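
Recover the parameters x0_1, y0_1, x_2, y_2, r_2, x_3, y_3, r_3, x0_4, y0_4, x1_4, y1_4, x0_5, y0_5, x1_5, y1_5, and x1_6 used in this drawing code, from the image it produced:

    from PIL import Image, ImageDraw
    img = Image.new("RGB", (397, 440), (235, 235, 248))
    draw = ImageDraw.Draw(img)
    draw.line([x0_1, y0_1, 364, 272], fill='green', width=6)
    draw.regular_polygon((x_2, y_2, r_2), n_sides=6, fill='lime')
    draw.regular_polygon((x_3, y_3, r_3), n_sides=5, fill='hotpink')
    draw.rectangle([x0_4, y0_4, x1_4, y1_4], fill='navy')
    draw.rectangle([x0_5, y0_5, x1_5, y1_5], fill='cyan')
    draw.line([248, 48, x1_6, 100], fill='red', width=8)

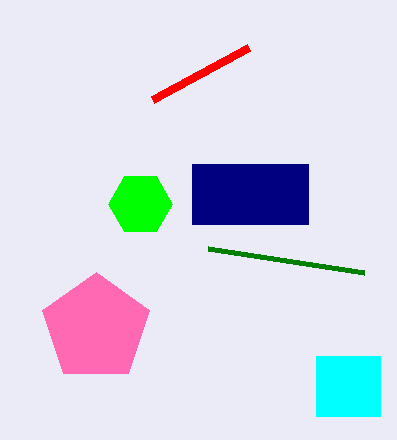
x0_1 = 208, y0_1 = 248, x_2 = 140, y_2 = 204, r_2 = 32, x_3 = 96, y_3 = 328, r_3 = 56, x0_4 = 192, y0_4 = 164, x1_4 = 308, y1_4 = 224, x0_5 = 316, y0_5 = 356, x1_5 = 380, y1_5 = 416, x1_6 = 152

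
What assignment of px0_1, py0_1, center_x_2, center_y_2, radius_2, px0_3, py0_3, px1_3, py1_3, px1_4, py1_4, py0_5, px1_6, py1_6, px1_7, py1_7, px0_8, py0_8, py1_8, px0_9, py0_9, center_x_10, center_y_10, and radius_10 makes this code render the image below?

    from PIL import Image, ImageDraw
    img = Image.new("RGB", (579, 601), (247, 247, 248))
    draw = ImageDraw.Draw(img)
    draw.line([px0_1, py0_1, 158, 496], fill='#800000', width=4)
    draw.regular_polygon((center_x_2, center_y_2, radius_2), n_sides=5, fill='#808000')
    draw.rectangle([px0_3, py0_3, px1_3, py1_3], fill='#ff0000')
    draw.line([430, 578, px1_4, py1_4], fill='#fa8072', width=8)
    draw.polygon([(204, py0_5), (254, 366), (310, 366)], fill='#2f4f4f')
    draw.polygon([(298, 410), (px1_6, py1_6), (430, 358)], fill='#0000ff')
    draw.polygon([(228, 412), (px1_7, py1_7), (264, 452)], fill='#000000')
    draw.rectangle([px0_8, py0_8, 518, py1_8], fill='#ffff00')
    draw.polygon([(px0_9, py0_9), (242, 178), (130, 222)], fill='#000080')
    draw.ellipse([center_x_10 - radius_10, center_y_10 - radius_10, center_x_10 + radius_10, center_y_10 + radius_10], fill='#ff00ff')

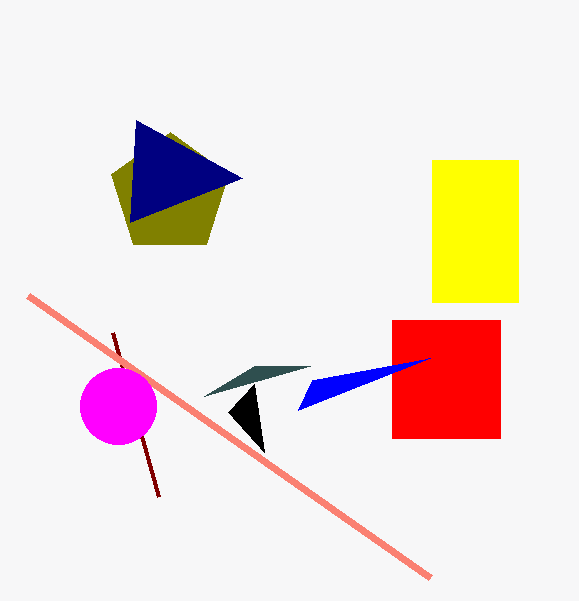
px0_1 = 112
py0_1 = 332
center_x_2 = 170
center_y_2 = 194
radius_2 = 62
px0_3 = 392
py0_3 = 320
px1_3 = 500
py1_3 = 438
px1_4 = 28
py1_4 = 296
py0_5 = 396
px1_6 = 312
py1_6 = 380
px1_7 = 254
py1_7 = 384
px0_8 = 432
py0_8 = 160
py1_8 = 302
px0_9 = 136
py0_9 = 120
center_x_10 = 118
center_y_10 = 406
radius_10 = 38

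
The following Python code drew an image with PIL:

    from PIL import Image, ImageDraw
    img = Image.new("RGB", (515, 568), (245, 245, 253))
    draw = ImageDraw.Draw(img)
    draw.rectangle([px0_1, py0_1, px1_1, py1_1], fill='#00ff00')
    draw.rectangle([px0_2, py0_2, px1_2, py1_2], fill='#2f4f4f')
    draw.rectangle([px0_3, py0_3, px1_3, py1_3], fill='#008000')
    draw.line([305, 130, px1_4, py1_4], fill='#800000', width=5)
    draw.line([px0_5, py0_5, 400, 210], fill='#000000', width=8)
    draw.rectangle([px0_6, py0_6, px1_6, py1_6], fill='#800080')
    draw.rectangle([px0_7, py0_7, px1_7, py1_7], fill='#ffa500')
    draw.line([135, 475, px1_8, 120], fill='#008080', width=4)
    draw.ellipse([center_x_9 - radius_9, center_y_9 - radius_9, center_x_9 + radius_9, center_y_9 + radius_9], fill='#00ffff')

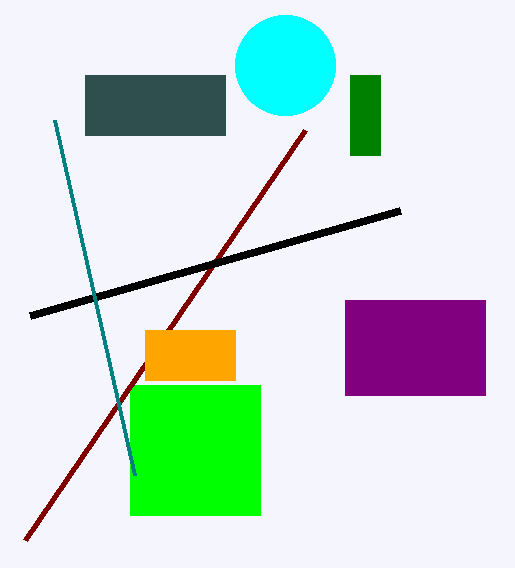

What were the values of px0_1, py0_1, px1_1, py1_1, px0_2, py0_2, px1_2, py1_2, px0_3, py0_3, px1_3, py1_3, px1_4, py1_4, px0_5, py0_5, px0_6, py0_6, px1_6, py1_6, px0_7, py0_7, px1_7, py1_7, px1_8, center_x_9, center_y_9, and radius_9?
px0_1 = 130
py0_1 = 385
px1_1 = 260
py1_1 = 515
px0_2 = 85
py0_2 = 75
px1_2 = 225
py1_2 = 135
px0_3 = 350
py0_3 = 75
px1_3 = 380
py1_3 = 155
px1_4 = 25
py1_4 = 540
px0_5 = 30
py0_5 = 315
px0_6 = 345
py0_6 = 300
px1_6 = 485
py1_6 = 395
px0_7 = 145
py0_7 = 330
px1_7 = 235
py1_7 = 380
px1_8 = 55
center_x_9 = 285
center_y_9 = 65
radius_9 = 50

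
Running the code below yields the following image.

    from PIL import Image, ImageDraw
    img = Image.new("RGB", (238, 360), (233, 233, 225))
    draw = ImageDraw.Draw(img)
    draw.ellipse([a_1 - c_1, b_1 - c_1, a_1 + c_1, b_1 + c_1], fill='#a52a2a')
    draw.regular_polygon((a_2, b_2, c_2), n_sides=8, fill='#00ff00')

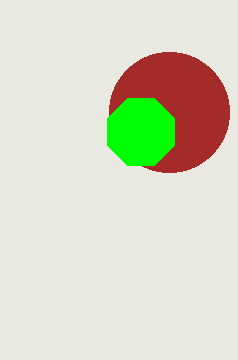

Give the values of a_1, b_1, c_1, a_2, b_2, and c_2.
a_1 = 169; b_1 = 112; c_1 = 60; a_2 = 141; b_2 = 132; c_2 = 36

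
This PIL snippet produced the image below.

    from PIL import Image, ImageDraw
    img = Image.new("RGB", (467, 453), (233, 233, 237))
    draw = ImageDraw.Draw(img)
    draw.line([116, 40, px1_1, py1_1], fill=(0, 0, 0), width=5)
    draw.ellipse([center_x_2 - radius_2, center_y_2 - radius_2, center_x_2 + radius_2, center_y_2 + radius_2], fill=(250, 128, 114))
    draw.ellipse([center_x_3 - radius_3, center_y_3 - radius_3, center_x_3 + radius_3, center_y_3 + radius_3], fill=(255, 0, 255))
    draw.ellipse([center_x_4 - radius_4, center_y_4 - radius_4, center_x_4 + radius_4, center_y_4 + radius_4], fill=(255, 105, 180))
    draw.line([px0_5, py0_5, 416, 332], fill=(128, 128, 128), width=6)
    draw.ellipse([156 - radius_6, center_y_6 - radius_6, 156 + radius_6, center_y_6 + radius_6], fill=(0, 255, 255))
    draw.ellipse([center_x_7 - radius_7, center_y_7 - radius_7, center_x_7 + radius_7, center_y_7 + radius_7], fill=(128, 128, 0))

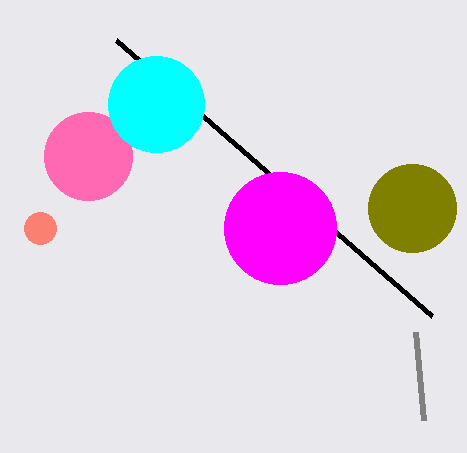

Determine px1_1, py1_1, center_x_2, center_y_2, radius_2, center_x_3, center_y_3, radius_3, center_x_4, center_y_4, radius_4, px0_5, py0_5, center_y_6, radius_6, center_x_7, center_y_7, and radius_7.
px1_1 = 432
py1_1 = 316
center_x_2 = 40
center_y_2 = 228
radius_2 = 16
center_x_3 = 280
center_y_3 = 228
radius_3 = 56
center_x_4 = 88
center_y_4 = 156
radius_4 = 44
px0_5 = 424
py0_5 = 420
center_y_6 = 104
radius_6 = 48
center_x_7 = 412
center_y_7 = 208
radius_7 = 44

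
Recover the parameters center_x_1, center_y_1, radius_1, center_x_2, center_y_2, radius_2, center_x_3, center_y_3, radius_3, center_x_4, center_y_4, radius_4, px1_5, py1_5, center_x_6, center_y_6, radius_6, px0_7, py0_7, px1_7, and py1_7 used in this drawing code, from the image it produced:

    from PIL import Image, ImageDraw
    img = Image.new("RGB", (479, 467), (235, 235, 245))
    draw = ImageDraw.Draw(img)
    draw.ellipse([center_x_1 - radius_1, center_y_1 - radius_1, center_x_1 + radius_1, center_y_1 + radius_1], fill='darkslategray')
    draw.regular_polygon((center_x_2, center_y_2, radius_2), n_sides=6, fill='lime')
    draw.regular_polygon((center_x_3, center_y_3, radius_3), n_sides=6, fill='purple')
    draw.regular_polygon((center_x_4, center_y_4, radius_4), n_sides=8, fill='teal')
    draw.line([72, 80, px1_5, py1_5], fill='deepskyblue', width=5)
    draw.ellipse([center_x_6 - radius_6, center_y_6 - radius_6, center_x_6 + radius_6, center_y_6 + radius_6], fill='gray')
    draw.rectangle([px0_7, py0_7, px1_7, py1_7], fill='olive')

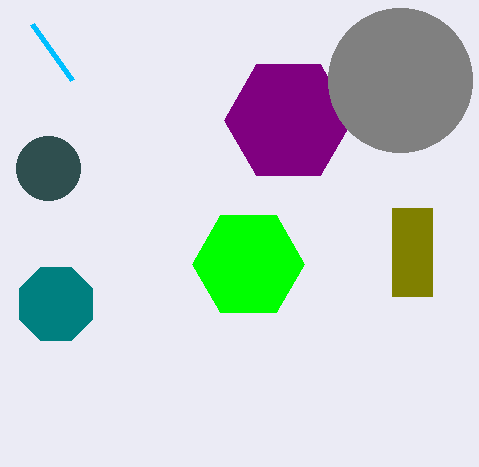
center_x_1 = 48
center_y_1 = 168
radius_1 = 32
center_x_2 = 248
center_y_2 = 264
radius_2 = 56
center_x_3 = 288
center_y_3 = 120
radius_3 = 64
center_x_4 = 56
center_y_4 = 304
radius_4 = 40
px1_5 = 32
py1_5 = 24
center_x_6 = 400
center_y_6 = 80
radius_6 = 72
px0_7 = 392
py0_7 = 208
px1_7 = 432
py1_7 = 296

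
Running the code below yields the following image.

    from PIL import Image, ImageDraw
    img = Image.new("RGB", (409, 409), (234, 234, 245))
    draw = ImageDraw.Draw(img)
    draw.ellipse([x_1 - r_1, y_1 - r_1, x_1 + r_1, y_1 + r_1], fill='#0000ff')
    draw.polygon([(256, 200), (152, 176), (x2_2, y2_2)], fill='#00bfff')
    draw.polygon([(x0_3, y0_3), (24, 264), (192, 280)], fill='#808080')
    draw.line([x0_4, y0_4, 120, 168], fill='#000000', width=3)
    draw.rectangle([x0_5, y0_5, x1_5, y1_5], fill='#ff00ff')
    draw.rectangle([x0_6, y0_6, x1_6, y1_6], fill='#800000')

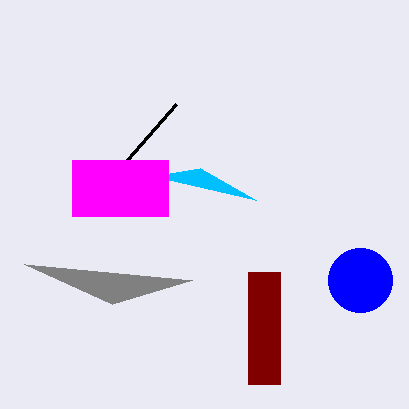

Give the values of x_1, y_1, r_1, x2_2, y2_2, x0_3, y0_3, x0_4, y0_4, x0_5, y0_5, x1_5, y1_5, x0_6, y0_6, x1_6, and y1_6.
x_1 = 360, y_1 = 280, r_1 = 32, x2_2 = 200, y2_2 = 168, x0_3 = 112, y0_3 = 304, x0_4 = 176, y0_4 = 104, x0_5 = 72, y0_5 = 160, x1_5 = 168, y1_5 = 216, x0_6 = 248, y0_6 = 272, x1_6 = 280, y1_6 = 384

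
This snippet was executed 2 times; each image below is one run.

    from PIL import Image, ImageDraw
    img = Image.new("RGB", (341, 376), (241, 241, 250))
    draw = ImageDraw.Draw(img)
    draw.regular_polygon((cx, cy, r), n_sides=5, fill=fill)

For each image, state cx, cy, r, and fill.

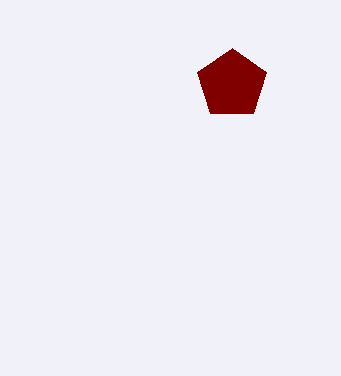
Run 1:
cx = 232; cy = 84; r = 36; fill = 'maroon'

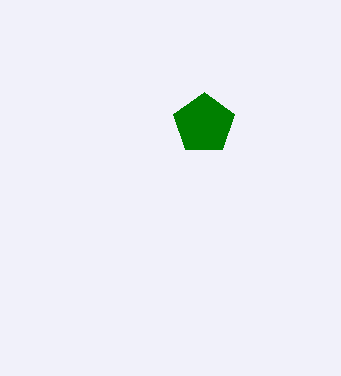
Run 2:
cx = 204, cy = 124, r = 32, fill = 'green'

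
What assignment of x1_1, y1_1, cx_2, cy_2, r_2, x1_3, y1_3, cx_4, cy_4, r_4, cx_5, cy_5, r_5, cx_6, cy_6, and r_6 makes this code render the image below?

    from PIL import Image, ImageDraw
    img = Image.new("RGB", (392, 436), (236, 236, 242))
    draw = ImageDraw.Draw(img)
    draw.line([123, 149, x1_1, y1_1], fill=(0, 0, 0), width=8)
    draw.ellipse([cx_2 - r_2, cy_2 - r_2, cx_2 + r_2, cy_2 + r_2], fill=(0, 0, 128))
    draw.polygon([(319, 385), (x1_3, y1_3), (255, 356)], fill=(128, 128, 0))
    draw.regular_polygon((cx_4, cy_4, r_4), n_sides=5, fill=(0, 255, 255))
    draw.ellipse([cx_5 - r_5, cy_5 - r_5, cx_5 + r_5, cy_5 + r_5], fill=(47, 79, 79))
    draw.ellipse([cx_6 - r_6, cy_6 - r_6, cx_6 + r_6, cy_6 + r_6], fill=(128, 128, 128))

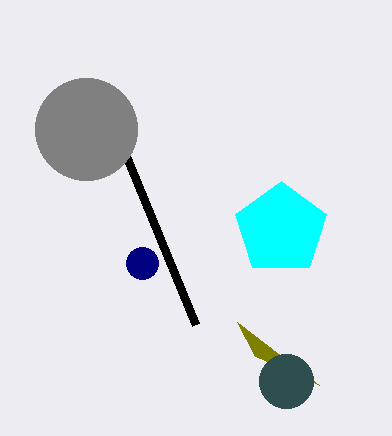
x1_1 = 195
y1_1 = 324
cx_2 = 142
cy_2 = 263
r_2 = 16
x1_3 = 237
y1_3 = 322
cx_4 = 281
cy_4 = 229
r_4 = 48
cx_5 = 286
cy_5 = 381
r_5 = 27
cx_6 = 86
cy_6 = 129
r_6 = 51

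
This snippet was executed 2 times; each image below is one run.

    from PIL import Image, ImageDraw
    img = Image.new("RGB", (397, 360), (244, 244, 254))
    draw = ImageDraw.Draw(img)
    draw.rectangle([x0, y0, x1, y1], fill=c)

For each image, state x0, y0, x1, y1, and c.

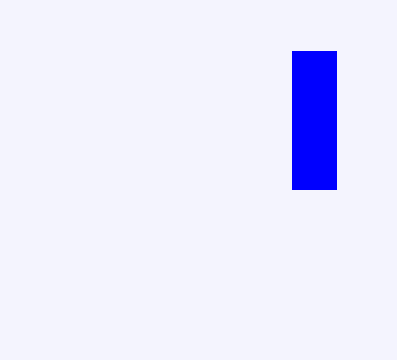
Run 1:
x0 = 292
y0 = 51
x1 = 336
y1 = 189
c = 'blue'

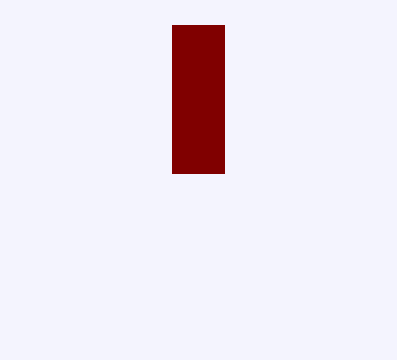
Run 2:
x0 = 172; y0 = 25; x1 = 224; y1 = 173; c = 'maroon'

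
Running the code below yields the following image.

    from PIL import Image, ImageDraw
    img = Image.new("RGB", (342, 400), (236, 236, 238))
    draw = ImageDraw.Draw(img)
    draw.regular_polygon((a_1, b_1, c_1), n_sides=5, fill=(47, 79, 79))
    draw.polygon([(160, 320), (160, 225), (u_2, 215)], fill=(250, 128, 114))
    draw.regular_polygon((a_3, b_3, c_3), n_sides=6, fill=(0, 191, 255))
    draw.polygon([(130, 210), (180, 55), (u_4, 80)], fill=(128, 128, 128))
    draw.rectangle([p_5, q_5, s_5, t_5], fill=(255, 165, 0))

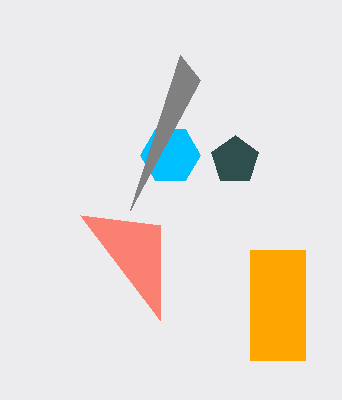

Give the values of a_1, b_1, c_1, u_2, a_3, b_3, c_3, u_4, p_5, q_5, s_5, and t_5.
a_1 = 235; b_1 = 160; c_1 = 25; u_2 = 80; a_3 = 170; b_3 = 155; c_3 = 30; u_4 = 200; p_5 = 250; q_5 = 250; s_5 = 305; t_5 = 360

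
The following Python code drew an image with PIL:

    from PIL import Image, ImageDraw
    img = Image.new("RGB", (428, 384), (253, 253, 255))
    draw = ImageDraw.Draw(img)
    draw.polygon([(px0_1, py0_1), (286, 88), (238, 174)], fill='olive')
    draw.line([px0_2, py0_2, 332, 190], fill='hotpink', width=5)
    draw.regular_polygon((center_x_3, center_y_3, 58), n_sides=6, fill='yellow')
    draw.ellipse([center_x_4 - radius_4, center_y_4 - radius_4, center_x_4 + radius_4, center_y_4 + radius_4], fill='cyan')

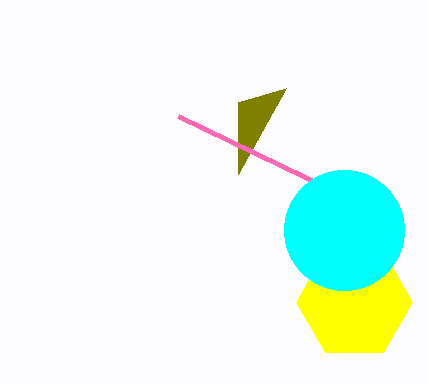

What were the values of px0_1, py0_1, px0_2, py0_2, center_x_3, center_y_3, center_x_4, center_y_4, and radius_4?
px0_1 = 238, py0_1 = 102, px0_2 = 178, py0_2 = 116, center_x_3 = 354, center_y_3 = 302, center_x_4 = 344, center_y_4 = 230, radius_4 = 60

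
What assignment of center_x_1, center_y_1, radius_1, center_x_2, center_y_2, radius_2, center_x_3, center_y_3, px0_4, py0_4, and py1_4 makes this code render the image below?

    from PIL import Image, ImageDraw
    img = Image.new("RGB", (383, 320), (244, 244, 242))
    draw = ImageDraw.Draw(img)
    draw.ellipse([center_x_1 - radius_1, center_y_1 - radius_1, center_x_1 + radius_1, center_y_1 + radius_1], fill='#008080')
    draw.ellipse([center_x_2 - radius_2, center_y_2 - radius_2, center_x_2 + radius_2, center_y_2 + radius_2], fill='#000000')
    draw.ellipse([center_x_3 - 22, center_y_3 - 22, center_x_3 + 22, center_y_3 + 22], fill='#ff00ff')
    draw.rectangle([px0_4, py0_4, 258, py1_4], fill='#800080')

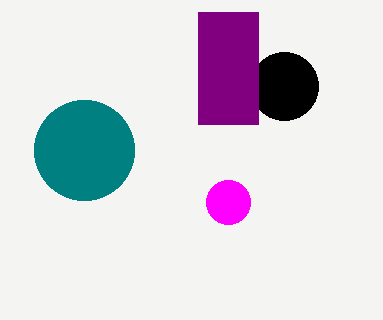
center_x_1 = 84
center_y_1 = 150
radius_1 = 50
center_x_2 = 284
center_y_2 = 86
radius_2 = 34
center_x_3 = 228
center_y_3 = 202
px0_4 = 198
py0_4 = 12
py1_4 = 124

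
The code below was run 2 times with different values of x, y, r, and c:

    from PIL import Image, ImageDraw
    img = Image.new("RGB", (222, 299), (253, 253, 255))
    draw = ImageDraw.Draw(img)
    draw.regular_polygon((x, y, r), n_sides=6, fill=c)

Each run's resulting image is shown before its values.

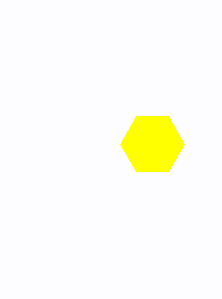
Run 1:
x = 152, y = 144, r = 32, c = 'yellow'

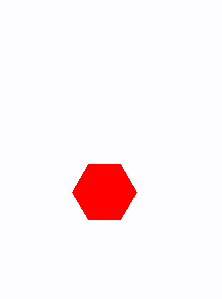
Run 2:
x = 104
y = 192
r = 32
c = 'red'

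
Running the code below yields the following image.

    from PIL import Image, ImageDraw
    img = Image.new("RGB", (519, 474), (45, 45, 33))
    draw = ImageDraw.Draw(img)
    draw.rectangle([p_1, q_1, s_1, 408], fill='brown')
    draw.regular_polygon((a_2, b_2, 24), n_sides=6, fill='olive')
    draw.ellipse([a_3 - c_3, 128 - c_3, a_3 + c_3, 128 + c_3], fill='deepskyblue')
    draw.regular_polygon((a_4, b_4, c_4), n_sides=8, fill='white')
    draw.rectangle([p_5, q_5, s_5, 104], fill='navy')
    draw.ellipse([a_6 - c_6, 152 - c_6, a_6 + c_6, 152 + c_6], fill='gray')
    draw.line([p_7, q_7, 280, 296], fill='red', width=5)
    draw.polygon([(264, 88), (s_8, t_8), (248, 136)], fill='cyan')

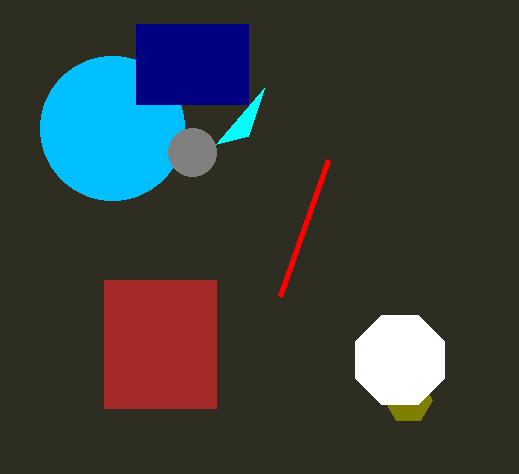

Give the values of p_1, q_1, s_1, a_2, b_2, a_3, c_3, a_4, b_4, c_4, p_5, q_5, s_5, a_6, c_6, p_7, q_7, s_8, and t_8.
p_1 = 104, q_1 = 280, s_1 = 216, a_2 = 408, b_2 = 400, a_3 = 112, c_3 = 72, a_4 = 400, b_4 = 360, c_4 = 48, p_5 = 136, q_5 = 24, s_5 = 248, a_6 = 192, c_6 = 24, p_7 = 328, q_7 = 160, s_8 = 216, t_8 = 144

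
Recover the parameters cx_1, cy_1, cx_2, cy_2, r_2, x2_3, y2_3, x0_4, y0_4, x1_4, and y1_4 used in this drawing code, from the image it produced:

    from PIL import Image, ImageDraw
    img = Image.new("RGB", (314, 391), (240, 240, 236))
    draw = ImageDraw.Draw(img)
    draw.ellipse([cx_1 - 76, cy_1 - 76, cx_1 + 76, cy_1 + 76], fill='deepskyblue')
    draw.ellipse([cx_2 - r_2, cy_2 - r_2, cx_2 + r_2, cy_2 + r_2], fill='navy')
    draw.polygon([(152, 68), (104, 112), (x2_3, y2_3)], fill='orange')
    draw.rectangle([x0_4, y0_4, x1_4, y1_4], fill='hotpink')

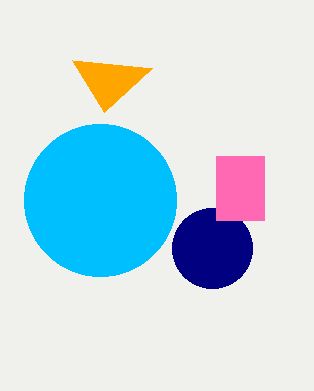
cx_1 = 100, cy_1 = 200, cx_2 = 212, cy_2 = 248, r_2 = 40, x2_3 = 72, y2_3 = 60, x0_4 = 216, y0_4 = 156, x1_4 = 264, y1_4 = 220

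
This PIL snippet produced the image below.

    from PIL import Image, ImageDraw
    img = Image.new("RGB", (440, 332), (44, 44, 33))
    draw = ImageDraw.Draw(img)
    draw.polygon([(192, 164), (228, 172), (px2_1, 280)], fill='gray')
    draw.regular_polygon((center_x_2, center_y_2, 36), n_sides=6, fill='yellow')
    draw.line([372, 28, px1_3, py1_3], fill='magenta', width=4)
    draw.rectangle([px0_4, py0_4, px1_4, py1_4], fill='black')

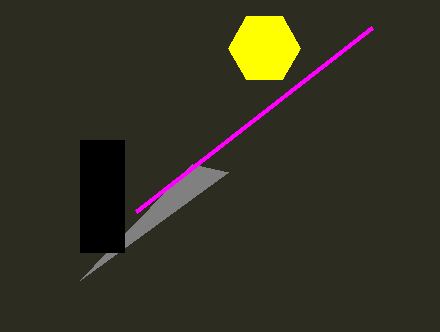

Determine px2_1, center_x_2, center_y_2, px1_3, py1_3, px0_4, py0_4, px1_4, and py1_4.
px2_1 = 80, center_x_2 = 264, center_y_2 = 48, px1_3 = 136, py1_3 = 212, px0_4 = 80, py0_4 = 140, px1_4 = 124, py1_4 = 252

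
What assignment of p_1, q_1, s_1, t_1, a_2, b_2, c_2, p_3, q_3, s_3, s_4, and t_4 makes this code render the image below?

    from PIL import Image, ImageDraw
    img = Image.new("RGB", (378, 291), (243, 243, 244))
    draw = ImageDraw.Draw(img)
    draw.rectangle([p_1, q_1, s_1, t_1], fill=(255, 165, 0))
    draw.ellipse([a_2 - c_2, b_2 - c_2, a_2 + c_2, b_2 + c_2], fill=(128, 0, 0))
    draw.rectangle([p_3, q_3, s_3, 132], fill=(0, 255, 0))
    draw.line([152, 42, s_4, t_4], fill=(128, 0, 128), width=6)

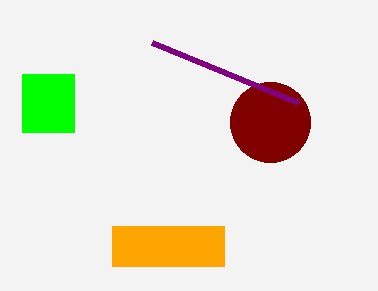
p_1 = 112; q_1 = 226; s_1 = 224; t_1 = 266; a_2 = 270; b_2 = 122; c_2 = 40; p_3 = 22; q_3 = 74; s_3 = 74; s_4 = 298; t_4 = 102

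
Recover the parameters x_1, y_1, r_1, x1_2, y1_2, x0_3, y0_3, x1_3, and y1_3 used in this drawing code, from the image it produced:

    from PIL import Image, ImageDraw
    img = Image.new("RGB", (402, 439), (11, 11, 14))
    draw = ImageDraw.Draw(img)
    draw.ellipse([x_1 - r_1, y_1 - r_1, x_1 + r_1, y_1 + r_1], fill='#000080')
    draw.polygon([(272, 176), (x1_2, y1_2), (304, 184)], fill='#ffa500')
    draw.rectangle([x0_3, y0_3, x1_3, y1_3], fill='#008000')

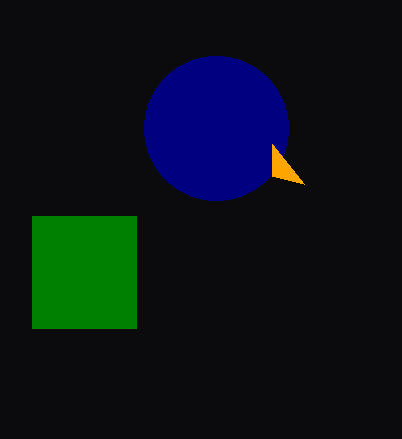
x_1 = 216; y_1 = 128; r_1 = 72; x1_2 = 272; y1_2 = 144; x0_3 = 32; y0_3 = 216; x1_3 = 136; y1_3 = 328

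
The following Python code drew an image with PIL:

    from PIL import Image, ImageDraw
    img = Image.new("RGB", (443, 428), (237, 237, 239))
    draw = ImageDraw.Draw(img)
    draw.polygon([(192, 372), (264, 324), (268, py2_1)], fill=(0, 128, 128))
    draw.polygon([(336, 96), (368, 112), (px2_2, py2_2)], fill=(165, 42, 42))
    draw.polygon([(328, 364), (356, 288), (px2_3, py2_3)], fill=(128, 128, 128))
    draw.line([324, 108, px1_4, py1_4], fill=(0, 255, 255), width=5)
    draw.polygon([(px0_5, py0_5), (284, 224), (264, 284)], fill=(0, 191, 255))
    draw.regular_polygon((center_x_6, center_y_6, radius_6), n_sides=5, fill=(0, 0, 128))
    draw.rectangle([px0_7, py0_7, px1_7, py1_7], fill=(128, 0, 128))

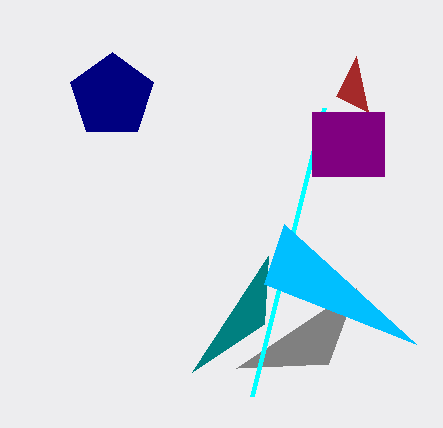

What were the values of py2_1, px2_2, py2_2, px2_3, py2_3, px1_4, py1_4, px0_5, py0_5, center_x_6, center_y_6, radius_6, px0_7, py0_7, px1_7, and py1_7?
py2_1 = 256; px2_2 = 356; py2_2 = 56; px2_3 = 236; py2_3 = 368; px1_4 = 252; py1_4 = 396; px0_5 = 416; py0_5 = 344; center_x_6 = 112; center_y_6 = 96; radius_6 = 44; px0_7 = 312; py0_7 = 112; px1_7 = 384; py1_7 = 176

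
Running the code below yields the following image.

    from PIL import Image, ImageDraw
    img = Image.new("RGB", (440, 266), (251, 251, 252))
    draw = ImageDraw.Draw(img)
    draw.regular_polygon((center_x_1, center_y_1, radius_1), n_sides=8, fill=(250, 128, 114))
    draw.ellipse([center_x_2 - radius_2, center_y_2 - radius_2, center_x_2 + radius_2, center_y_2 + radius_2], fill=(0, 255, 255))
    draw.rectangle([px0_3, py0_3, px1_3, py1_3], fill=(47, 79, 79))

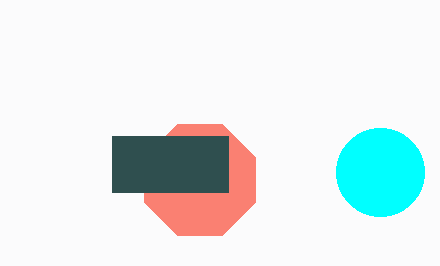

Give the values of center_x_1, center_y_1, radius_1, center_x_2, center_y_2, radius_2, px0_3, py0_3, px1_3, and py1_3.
center_x_1 = 200; center_y_1 = 180; radius_1 = 60; center_x_2 = 380; center_y_2 = 172; radius_2 = 44; px0_3 = 112; py0_3 = 136; px1_3 = 228; py1_3 = 192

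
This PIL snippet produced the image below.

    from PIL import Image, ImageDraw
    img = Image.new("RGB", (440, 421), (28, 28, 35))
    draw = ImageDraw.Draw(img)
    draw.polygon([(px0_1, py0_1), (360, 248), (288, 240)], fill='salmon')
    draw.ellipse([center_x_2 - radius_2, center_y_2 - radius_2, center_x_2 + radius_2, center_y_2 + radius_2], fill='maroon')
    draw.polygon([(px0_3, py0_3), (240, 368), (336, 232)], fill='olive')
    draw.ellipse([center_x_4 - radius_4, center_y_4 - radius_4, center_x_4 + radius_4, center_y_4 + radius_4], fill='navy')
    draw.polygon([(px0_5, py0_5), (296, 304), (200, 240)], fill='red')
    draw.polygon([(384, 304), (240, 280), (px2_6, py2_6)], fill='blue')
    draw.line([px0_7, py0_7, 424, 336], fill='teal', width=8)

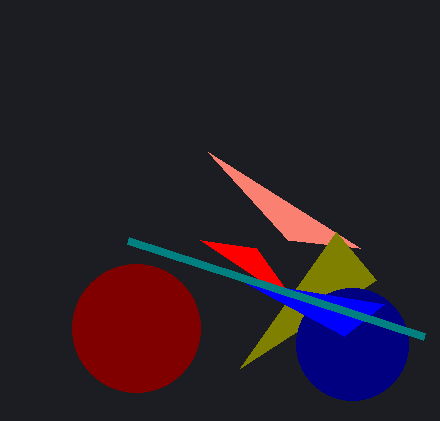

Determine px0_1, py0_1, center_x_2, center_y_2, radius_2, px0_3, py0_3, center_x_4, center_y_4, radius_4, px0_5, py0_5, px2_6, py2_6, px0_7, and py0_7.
px0_1 = 208
py0_1 = 152
center_x_2 = 136
center_y_2 = 328
radius_2 = 64
px0_3 = 376
py0_3 = 280
center_x_4 = 352
center_y_4 = 344
radius_4 = 56
px0_5 = 256
py0_5 = 248
px2_6 = 344
py2_6 = 336
px0_7 = 128
py0_7 = 240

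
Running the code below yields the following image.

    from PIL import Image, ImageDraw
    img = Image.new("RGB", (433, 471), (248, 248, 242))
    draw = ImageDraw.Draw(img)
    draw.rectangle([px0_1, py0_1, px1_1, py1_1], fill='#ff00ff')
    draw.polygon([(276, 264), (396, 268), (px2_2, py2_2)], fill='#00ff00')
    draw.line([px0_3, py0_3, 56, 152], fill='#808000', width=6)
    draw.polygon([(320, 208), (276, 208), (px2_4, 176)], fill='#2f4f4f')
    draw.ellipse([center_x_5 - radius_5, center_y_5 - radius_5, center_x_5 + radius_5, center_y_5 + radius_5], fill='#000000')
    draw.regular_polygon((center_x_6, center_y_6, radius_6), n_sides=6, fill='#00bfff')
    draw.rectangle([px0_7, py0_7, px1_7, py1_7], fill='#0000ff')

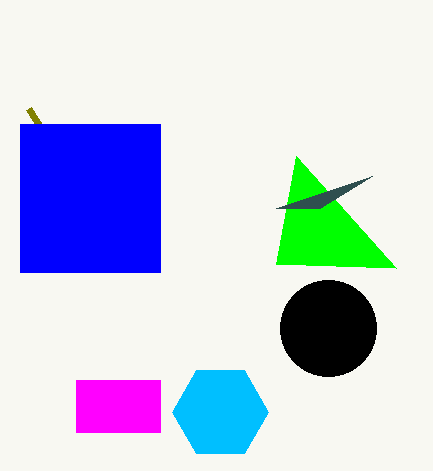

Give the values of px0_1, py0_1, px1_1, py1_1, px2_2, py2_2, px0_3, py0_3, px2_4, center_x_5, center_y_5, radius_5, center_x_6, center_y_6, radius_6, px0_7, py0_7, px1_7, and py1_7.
px0_1 = 76
py0_1 = 380
px1_1 = 160
py1_1 = 432
px2_2 = 296
py2_2 = 156
px0_3 = 28
py0_3 = 108
px2_4 = 372
center_x_5 = 328
center_y_5 = 328
radius_5 = 48
center_x_6 = 220
center_y_6 = 412
radius_6 = 48
px0_7 = 20
py0_7 = 124
px1_7 = 160
py1_7 = 272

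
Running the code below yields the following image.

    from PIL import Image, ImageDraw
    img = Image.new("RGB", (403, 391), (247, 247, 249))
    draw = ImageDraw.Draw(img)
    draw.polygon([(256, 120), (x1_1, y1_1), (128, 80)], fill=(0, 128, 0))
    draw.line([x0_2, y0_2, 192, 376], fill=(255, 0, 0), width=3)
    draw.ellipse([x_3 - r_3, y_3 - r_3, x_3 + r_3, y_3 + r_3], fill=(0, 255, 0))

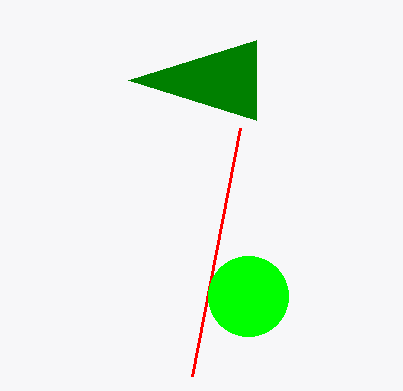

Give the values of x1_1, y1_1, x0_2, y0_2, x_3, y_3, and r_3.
x1_1 = 256, y1_1 = 40, x0_2 = 240, y0_2 = 128, x_3 = 248, y_3 = 296, r_3 = 40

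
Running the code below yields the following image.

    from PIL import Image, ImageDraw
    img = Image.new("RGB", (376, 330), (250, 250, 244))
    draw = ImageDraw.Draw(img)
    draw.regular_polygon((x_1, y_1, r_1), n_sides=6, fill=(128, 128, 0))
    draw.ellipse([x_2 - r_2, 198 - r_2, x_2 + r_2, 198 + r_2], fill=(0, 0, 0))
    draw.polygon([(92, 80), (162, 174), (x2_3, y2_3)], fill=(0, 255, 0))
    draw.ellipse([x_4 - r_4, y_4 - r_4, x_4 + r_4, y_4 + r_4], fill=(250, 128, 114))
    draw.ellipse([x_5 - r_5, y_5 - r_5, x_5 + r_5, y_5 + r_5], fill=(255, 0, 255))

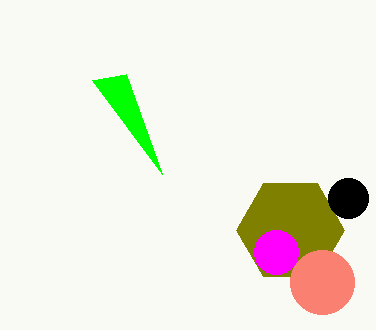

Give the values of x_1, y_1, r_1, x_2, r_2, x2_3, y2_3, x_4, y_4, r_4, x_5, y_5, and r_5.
x_1 = 290
y_1 = 230
r_1 = 54
x_2 = 348
r_2 = 20
x2_3 = 126
y2_3 = 74
x_4 = 322
y_4 = 282
r_4 = 32
x_5 = 276
y_5 = 252
r_5 = 22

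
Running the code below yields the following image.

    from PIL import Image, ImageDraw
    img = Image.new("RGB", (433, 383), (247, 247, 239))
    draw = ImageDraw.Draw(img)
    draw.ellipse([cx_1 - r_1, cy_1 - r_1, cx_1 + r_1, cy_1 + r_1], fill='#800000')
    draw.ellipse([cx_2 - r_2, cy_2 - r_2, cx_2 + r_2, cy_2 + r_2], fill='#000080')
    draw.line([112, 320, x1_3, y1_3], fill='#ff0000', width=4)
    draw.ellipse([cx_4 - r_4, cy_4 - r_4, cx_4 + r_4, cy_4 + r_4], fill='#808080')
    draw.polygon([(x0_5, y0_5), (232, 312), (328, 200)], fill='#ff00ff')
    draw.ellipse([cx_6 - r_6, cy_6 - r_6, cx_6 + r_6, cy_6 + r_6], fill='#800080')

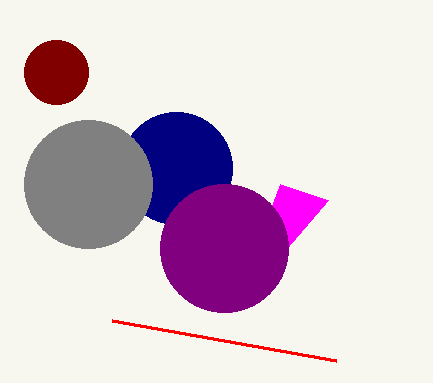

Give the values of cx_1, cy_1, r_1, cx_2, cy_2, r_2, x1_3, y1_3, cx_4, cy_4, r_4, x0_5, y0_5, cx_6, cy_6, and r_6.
cx_1 = 56, cy_1 = 72, r_1 = 32, cx_2 = 176, cy_2 = 168, r_2 = 56, x1_3 = 336, y1_3 = 360, cx_4 = 88, cy_4 = 184, r_4 = 64, x0_5 = 280, y0_5 = 184, cx_6 = 224, cy_6 = 248, r_6 = 64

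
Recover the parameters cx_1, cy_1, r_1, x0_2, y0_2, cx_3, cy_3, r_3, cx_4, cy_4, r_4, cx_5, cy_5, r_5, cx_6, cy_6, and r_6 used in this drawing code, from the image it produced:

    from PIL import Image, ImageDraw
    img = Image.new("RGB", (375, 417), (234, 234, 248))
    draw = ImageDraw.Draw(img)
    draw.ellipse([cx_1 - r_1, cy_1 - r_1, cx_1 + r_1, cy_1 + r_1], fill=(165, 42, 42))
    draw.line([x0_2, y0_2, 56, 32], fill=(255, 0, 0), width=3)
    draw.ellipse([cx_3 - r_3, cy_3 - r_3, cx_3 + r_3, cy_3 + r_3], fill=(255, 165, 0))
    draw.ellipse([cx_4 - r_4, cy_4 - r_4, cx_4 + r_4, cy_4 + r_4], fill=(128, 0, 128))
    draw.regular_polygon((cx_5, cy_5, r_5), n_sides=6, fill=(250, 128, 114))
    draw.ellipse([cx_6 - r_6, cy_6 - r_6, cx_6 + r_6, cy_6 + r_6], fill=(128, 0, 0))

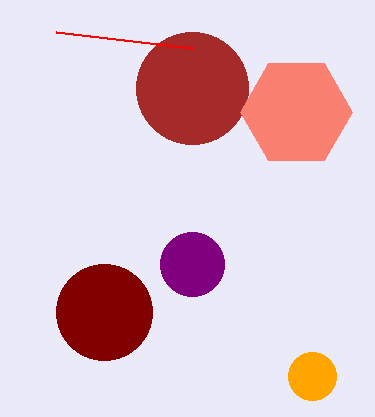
cx_1 = 192
cy_1 = 88
r_1 = 56
x0_2 = 192
y0_2 = 48
cx_3 = 312
cy_3 = 376
r_3 = 24
cx_4 = 192
cy_4 = 264
r_4 = 32
cx_5 = 296
cy_5 = 112
r_5 = 56
cx_6 = 104
cy_6 = 312
r_6 = 48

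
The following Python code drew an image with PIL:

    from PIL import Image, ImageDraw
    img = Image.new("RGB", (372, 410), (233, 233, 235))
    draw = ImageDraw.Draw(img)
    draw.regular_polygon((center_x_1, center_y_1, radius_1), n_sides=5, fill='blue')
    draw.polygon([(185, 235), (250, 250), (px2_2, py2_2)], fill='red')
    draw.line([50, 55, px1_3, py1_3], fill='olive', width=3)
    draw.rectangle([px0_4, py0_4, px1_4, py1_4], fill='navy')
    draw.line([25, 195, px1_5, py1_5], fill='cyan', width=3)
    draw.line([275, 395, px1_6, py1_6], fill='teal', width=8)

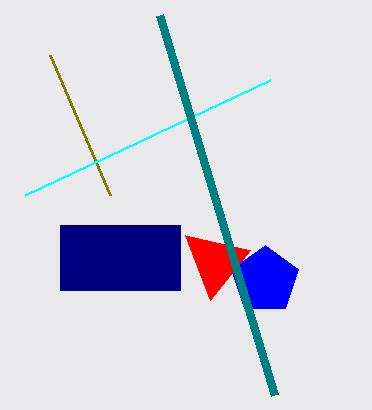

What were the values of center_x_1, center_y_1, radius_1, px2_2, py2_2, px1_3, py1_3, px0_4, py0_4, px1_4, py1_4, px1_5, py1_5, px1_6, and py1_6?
center_x_1 = 265, center_y_1 = 280, radius_1 = 35, px2_2 = 210, py2_2 = 300, px1_3 = 110, py1_3 = 195, px0_4 = 60, py0_4 = 225, px1_4 = 180, py1_4 = 290, px1_5 = 270, py1_5 = 80, px1_6 = 160, py1_6 = 15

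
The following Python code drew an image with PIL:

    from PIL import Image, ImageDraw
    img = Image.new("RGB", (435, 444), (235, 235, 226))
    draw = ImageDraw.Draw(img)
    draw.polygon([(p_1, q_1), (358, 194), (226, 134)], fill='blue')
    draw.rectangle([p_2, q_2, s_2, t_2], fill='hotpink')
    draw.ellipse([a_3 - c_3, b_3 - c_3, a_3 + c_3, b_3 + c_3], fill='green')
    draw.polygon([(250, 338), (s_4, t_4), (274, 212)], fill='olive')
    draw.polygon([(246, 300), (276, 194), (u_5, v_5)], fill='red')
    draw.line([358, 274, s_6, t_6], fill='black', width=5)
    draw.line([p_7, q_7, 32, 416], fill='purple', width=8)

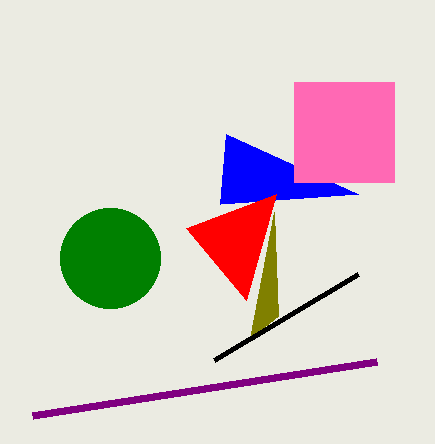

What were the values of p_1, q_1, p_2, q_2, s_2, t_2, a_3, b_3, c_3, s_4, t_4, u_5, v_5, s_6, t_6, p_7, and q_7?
p_1 = 220; q_1 = 204; p_2 = 294; q_2 = 82; s_2 = 394; t_2 = 182; a_3 = 110; b_3 = 258; c_3 = 50; s_4 = 278; t_4 = 316; u_5 = 186; v_5 = 228; s_6 = 214; t_6 = 360; p_7 = 376; q_7 = 362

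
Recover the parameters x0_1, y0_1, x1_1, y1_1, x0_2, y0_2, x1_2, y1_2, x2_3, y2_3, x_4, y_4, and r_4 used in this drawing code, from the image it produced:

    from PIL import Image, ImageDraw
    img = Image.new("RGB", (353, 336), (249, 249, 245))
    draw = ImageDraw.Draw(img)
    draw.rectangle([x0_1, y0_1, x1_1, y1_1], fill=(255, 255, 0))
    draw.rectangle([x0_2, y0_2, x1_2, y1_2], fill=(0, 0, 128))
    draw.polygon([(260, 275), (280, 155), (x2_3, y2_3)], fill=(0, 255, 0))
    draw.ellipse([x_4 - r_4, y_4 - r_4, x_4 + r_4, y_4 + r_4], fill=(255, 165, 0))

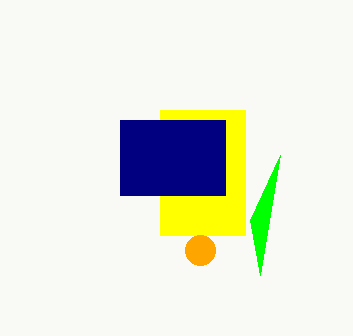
x0_1 = 160; y0_1 = 110; x1_1 = 245; y1_1 = 235; x0_2 = 120; y0_2 = 120; x1_2 = 225; y1_2 = 195; x2_3 = 250; y2_3 = 220; x_4 = 200; y_4 = 250; r_4 = 15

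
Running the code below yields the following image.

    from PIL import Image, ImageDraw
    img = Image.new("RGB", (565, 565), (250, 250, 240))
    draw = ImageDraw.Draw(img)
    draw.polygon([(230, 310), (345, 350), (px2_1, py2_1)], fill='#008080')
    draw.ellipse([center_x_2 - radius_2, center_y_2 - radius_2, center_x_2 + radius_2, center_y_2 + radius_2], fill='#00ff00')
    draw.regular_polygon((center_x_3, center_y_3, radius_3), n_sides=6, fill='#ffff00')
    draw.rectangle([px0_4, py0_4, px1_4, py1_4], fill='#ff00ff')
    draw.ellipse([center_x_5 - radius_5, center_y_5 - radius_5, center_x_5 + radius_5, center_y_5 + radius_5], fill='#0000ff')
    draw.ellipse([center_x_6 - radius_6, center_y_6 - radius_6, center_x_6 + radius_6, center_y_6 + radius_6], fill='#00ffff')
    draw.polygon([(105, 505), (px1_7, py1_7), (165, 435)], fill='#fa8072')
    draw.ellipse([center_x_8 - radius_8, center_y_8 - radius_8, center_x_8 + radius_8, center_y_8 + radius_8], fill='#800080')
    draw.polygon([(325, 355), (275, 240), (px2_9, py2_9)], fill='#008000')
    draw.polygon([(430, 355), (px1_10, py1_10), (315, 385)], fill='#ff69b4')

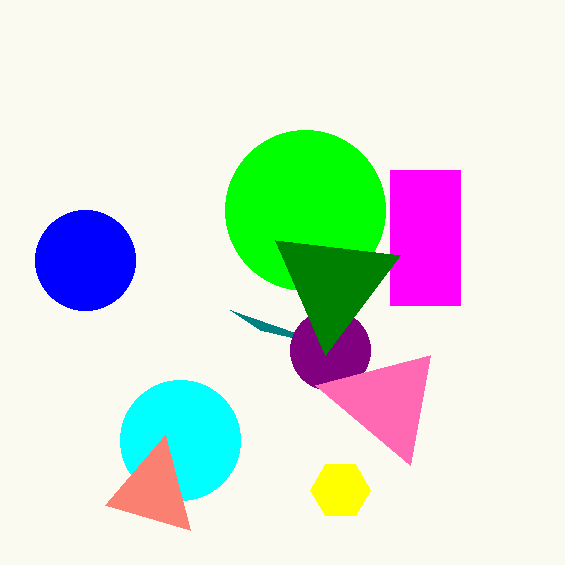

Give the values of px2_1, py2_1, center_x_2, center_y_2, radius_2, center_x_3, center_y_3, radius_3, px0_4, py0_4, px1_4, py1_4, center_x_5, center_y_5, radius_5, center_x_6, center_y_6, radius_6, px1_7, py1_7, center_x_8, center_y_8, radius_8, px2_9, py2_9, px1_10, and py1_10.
px2_1 = 260; py2_1 = 330; center_x_2 = 305; center_y_2 = 210; radius_2 = 80; center_x_3 = 340; center_y_3 = 490; radius_3 = 30; px0_4 = 390; py0_4 = 170; px1_4 = 460; py1_4 = 305; center_x_5 = 85; center_y_5 = 260; radius_5 = 50; center_x_6 = 180; center_y_6 = 440; radius_6 = 60; px1_7 = 190; py1_7 = 530; center_x_8 = 330; center_y_8 = 350; radius_8 = 40; px2_9 = 400; py2_9 = 255; px1_10 = 410; py1_10 = 465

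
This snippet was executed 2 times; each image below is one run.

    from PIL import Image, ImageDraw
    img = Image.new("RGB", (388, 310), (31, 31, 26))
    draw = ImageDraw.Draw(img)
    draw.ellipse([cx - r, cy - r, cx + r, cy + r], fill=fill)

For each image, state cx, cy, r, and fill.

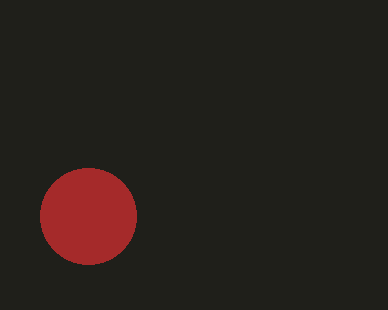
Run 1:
cx = 88; cy = 216; r = 48; fill = 'brown'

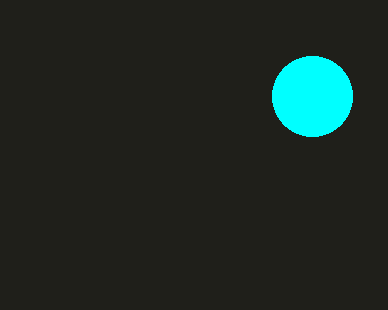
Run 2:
cx = 312, cy = 96, r = 40, fill = 'cyan'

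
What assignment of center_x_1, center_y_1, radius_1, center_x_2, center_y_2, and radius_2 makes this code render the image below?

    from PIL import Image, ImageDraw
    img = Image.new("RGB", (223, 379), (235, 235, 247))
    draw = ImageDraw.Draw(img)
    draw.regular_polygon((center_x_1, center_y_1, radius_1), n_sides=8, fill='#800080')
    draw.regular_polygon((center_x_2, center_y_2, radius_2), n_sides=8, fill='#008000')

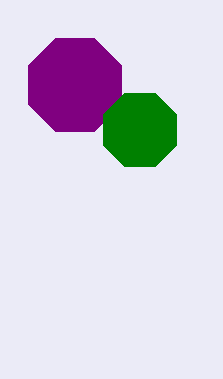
center_x_1 = 75, center_y_1 = 85, radius_1 = 50, center_x_2 = 140, center_y_2 = 130, radius_2 = 40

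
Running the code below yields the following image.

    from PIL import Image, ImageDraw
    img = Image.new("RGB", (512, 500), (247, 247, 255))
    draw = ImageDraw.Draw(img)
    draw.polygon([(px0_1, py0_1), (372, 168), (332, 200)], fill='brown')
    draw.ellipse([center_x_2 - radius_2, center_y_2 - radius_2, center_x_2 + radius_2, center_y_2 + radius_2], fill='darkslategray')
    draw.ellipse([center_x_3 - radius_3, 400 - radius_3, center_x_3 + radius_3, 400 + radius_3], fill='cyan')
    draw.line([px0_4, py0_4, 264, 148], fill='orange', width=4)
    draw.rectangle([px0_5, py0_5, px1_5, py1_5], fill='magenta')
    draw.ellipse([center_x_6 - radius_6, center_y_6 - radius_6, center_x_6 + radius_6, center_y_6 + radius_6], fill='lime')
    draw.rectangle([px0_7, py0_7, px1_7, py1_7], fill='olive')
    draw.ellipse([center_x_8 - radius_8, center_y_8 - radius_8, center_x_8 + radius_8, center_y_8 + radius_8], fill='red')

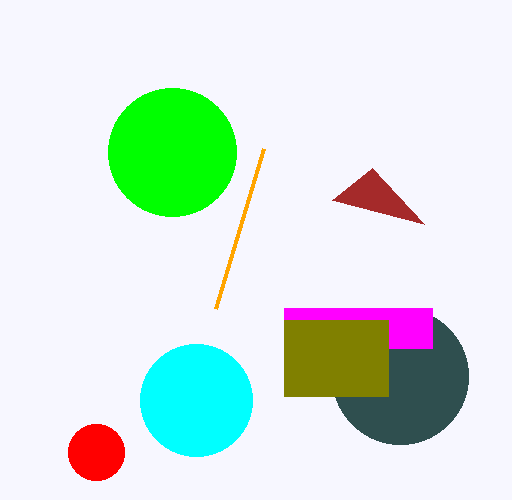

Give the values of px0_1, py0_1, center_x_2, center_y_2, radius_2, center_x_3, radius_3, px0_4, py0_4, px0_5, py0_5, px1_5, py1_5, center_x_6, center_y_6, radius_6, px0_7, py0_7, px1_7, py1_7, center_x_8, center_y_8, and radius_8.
px0_1 = 424
py0_1 = 224
center_x_2 = 400
center_y_2 = 376
radius_2 = 68
center_x_3 = 196
radius_3 = 56
px0_4 = 216
py0_4 = 308
px0_5 = 284
py0_5 = 308
px1_5 = 432
py1_5 = 348
center_x_6 = 172
center_y_6 = 152
radius_6 = 64
px0_7 = 284
py0_7 = 320
px1_7 = 388
py1_7 = 396
center_x_8 = 96
center_y_8 = 452
radius_8 = 28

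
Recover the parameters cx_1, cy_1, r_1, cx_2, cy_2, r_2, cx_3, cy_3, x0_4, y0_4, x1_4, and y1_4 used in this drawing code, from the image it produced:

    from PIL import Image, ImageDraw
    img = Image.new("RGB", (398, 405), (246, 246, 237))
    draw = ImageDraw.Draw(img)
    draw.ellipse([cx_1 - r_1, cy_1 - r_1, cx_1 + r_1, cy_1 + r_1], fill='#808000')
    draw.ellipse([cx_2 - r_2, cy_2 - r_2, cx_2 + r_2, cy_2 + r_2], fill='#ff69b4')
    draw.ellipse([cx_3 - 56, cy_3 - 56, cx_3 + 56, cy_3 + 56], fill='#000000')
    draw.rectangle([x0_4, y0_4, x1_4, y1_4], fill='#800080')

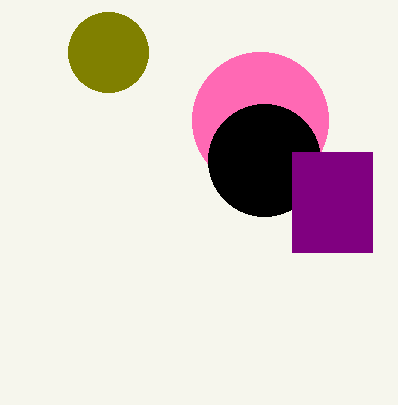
cx_1 = 108
cy_1 = 52
r_1 = 40
cx_2 = 260
cy_2 = 120
r_2 = 68
cx_3 = 264
cy_3 = 160
x0_4 = 292
y0_4 = 152
x1_4 = 372
y1_4 = 252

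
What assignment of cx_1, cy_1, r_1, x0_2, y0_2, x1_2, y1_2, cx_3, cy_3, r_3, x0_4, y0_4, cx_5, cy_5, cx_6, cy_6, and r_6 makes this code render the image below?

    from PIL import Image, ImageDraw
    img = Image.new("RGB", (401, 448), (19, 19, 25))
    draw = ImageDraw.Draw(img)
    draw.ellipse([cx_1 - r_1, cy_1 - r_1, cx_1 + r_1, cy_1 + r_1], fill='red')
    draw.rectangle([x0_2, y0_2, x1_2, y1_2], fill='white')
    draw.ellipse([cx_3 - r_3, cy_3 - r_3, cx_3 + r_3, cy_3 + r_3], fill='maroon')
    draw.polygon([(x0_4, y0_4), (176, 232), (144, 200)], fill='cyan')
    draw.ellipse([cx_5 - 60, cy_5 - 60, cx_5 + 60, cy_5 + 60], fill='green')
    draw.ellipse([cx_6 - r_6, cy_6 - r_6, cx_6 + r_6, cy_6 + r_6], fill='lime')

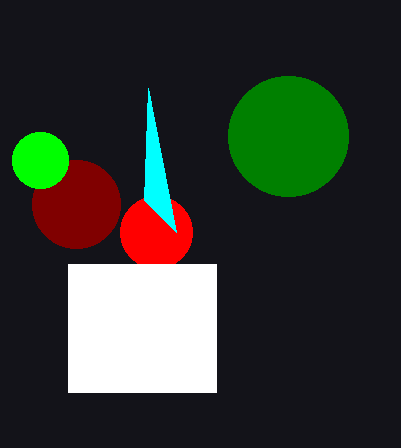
cx_1 = 156; cy_1 = 232; r_1 = 36; x0_2 = 68; y0_2 = 264; x1_2 = 216; y1_2 = 392; cx_3 = 76; cy_3 = 204; r_3 = 44; x0_4 = 148; y0_4 = 88; cx_5 = 288; cy_5 = 136; cx_6 = 40; cy_6 = 160; r_6 = 28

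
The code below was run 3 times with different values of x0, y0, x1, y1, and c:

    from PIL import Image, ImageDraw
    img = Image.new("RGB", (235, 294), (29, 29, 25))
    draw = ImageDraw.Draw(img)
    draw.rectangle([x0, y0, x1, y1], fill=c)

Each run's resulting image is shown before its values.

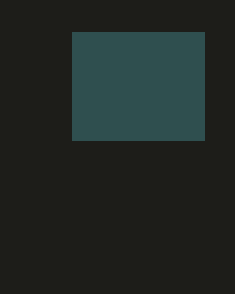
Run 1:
x0 = 72; y0 = 32; x1 = 204; y1 = 140; c = 'darkslategray'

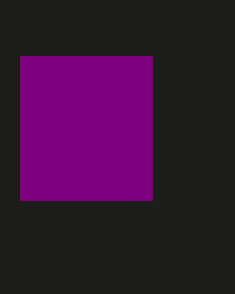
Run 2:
x0 = 20, y0 = 56, x1 = 152, y1 = 200, c = 'purple'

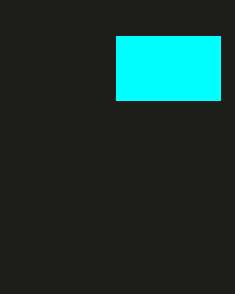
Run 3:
x0 = 116; y0 = 36; x1 = 220; y1 = 100; c = 'cyan'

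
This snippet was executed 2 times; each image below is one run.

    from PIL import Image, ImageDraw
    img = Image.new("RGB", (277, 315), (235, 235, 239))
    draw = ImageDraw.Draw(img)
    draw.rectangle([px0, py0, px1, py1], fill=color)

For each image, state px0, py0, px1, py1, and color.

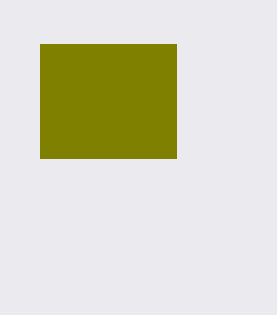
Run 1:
px0 = 40
py0 = 44
px1 = 176
py1 = 158
color = 'olive'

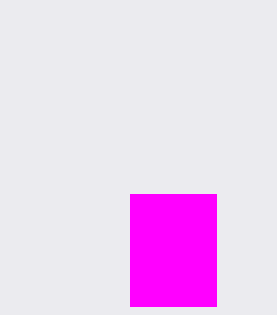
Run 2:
px0 = 130; py0 = 194; px1 = 216; py1 = 306; color = 'magenta'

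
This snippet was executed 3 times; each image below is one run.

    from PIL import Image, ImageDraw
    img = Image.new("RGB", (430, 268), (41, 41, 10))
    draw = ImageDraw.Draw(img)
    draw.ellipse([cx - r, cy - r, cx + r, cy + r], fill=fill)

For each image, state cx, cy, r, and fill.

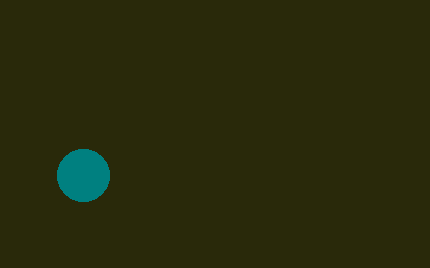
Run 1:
cx = 83, cy = 175, r = 26, fill = 'teal'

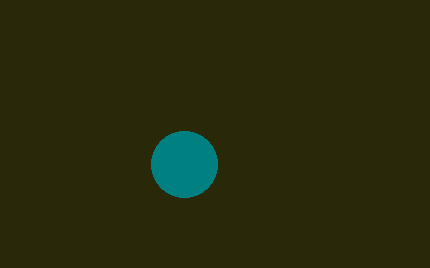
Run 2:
cx = 184
cy = 164
r = 33
fill = 'teal'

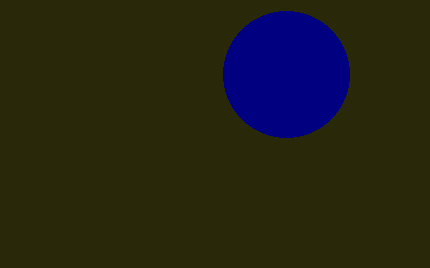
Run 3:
cx = 286; cy = 74; r = 63; fill = 'navy'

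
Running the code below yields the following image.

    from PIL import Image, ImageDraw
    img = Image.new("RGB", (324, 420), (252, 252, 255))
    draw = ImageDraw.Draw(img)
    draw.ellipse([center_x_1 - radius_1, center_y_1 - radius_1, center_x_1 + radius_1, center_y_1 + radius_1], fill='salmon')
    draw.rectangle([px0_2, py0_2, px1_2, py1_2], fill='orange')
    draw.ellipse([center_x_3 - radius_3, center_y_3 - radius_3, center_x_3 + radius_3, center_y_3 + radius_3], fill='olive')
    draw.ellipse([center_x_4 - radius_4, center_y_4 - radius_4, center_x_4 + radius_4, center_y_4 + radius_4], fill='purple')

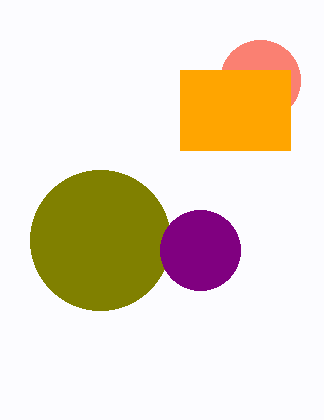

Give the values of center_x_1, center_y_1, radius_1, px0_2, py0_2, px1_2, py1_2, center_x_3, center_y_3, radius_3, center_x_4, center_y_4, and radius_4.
center_x_1 = 260, center_y_1 = 80, radius_1 = 40, px0_2 = 180, py0_2 = 70, px1_2 = 290, py1_2 = 150, center_x_3 = 100, center_y_3 = 240, radius_3 = 70, center_x_4 = 200, center_y_4 = 250, radius_4 = 40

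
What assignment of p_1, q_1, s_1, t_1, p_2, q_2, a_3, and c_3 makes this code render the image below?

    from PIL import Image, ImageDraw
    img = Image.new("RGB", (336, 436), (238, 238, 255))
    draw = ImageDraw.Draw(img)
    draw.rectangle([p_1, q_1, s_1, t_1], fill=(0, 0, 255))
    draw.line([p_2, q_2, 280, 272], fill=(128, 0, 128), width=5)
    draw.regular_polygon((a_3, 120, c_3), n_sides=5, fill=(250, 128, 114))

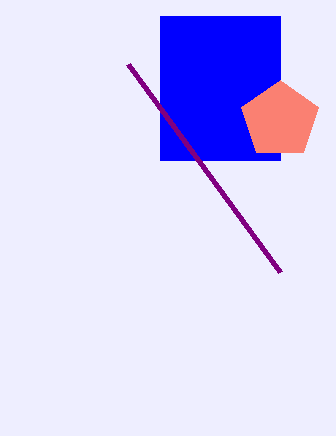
p_1 = 160
q_1 = 16
s_1 = 280
t_1 = 160
p_2 = 128
q_2 = 64
a_3 = 280
c_3 = 40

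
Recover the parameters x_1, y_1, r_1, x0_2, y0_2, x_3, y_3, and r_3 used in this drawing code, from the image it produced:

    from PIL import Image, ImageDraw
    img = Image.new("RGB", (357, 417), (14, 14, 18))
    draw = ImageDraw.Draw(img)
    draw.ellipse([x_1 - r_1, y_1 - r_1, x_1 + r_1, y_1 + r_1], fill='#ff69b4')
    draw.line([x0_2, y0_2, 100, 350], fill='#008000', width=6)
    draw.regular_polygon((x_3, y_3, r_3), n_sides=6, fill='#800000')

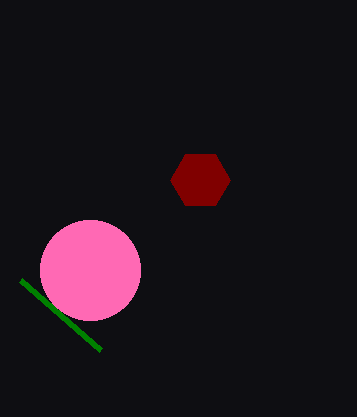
x_1 = 90
y_1 = 270
r_1 = 50
x0_2 = 20
y0_2 = 280
x_3 = 200
y_3 = 180
r_3 = 30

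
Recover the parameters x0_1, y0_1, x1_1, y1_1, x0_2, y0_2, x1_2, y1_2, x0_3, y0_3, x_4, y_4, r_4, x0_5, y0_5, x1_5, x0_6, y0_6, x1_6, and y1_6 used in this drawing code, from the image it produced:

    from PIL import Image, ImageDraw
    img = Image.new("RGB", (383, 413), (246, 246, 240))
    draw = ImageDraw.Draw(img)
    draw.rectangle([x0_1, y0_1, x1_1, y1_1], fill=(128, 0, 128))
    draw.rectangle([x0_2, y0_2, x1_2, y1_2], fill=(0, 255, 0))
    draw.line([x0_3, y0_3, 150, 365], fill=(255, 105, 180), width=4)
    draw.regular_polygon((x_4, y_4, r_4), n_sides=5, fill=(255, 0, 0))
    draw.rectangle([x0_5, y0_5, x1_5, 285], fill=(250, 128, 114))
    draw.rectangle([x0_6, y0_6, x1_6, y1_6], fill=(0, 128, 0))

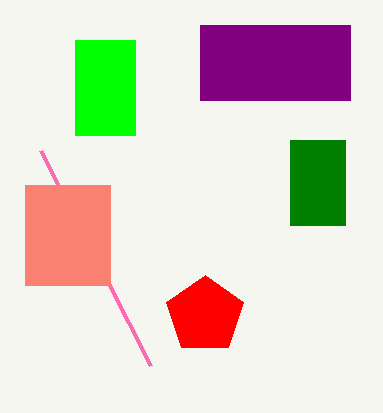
x0_1 = 200; y0_1 = 25; x1_1 = 350; y1_1 = 100; x0_2 = 75; y0_2 = 40; x1_2 = 135; y1_2 = 135; x0_3 = 40; y0_3 = 150; x_4 = 205; y_4 = 315; r_4 = 40; x0_5 = 25; y0_5 = 185; x1_5 = 110; x0_6 = 290; y0_6 = 140; x1_6 = 345; y1_6 = 225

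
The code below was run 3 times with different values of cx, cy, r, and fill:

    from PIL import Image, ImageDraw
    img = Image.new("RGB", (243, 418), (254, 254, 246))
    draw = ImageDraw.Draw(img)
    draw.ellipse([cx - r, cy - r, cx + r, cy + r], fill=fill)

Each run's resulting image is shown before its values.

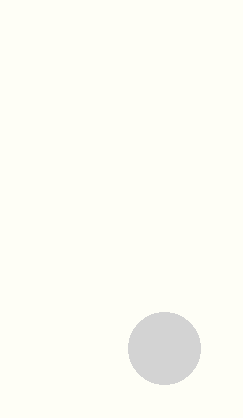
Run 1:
cx = 164; cy = 348; r = 36; fill = 'lightgray'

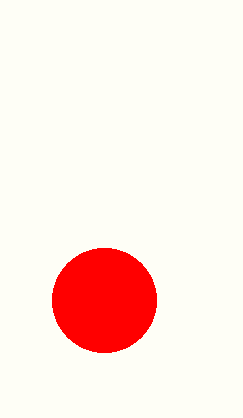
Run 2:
cx = 104
cy = 300
r = 52
fill = 'red'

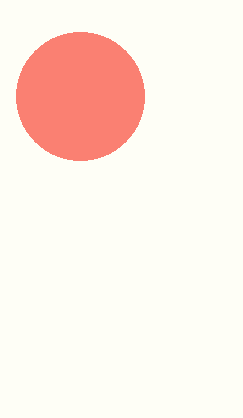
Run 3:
cx = 80; cy = 96; r = 64; fill = 'salmon'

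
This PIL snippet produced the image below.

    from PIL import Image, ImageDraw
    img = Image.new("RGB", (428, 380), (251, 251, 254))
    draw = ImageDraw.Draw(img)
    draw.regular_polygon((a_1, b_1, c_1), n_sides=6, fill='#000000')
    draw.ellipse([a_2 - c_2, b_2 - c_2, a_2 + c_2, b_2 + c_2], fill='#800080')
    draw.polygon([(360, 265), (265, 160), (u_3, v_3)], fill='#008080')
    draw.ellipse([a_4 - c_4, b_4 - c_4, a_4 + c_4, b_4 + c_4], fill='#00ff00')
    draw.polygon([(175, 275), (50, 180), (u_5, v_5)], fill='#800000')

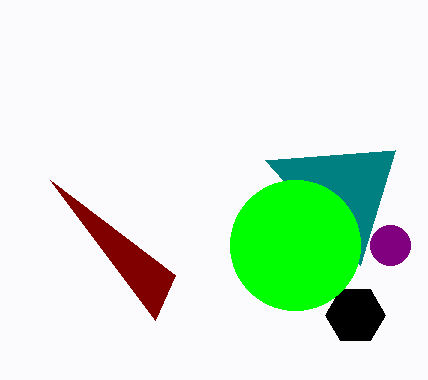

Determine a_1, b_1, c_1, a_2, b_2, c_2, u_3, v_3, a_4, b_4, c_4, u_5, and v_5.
a_1 = 355, b_1 = 315, c_1 = 30, a_2 = 390, b_2 = 245, c_2 = 20, u_3 = 395, v_3 = 150, a_4 = 295, b_4 = 245, c_4 = 65, u_5 = 155, v_5 = 320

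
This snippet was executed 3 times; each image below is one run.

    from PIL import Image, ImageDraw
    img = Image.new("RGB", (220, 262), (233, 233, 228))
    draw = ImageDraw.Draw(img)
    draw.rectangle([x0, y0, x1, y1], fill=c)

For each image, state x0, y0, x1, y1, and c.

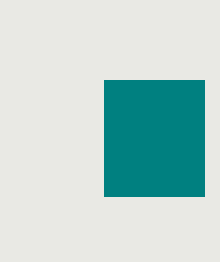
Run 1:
x0 = 104
y0 = 80
x1 = 204
y1 = 196
c = 'teal'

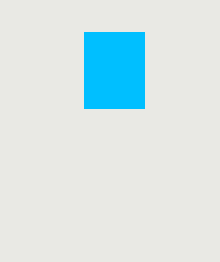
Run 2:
x0 = 84, y0 = 32, x1 = 144, y1 = 108, c = 'deepskyblue'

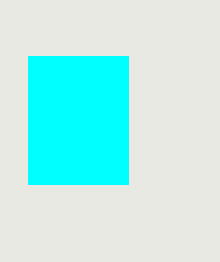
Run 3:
x0 = 28
y0 = 56
x1 = 128
y1 = 184
c = 'cyan'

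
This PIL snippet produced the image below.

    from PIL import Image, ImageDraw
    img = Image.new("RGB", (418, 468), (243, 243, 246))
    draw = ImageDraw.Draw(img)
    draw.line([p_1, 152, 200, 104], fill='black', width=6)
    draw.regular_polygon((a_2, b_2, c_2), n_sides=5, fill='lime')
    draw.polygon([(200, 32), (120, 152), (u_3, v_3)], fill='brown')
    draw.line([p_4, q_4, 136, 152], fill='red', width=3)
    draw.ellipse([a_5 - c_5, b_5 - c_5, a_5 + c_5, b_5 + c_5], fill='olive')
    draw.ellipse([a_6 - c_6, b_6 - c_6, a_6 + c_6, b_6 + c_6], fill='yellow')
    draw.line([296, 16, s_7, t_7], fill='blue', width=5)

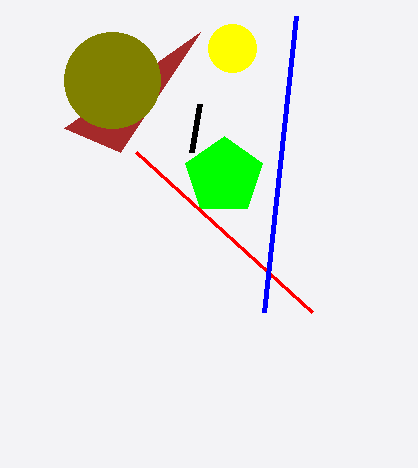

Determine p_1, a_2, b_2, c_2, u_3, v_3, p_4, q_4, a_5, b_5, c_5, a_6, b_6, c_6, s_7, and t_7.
p_1 = 192, a_2 = 224, b_2 = 176, c_2 = 40, u_3 = 64, v_3 = 128, p_4 = 312, q_4 = 312, a_5 = 112, b_5 = 80, c_5 = 48, a_6 = 232, b_6 = 48, c_6 = 24, s_7 = 264, t_7 = 312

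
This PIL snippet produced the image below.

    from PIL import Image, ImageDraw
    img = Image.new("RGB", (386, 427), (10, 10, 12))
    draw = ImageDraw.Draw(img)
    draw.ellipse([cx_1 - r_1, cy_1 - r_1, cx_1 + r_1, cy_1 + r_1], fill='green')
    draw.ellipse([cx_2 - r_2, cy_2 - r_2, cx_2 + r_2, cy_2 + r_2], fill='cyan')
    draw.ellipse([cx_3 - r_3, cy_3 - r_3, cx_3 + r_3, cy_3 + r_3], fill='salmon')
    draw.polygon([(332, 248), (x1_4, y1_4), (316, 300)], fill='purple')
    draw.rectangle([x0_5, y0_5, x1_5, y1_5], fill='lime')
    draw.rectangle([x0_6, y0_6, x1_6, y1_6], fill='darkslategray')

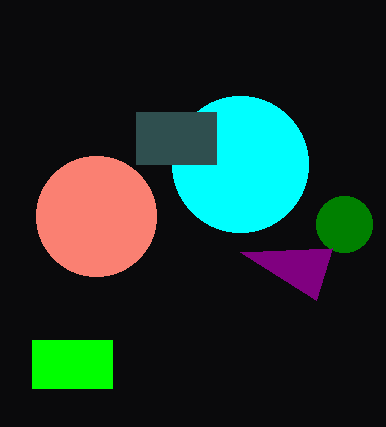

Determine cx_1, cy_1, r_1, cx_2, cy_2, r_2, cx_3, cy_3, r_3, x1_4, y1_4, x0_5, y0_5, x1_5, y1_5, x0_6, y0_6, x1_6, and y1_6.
cx_1 = 344, cy_1 = 224, r_1 = 28, cx_2 = 240, cy_2 = 164, r_2 = 68, cx_3 = 96, cy_3 = 216, r_3 = 60, x1_4 = 240, y1_4 = 252, x0_5 = 32, y0_5 = 340, x1_5 = 112, y1_5 = 388, x0_6 = 136, y0_6 = 112, x1_6 = 216, y1_6 = 164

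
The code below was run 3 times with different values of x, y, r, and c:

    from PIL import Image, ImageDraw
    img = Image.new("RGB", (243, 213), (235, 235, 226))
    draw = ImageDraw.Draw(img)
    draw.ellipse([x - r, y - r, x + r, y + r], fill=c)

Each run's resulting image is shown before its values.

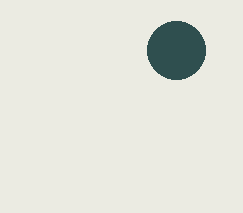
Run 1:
x = 176; y = 50; r = 29; c = 'darkslategray'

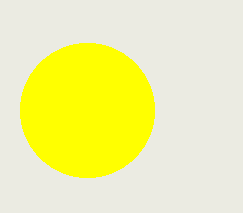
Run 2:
x = 87; y = 110; r = 67; c = 'yellow'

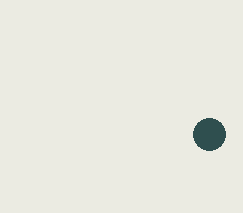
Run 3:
x = 209, y = 134, r = 16, c = 'darkslategray'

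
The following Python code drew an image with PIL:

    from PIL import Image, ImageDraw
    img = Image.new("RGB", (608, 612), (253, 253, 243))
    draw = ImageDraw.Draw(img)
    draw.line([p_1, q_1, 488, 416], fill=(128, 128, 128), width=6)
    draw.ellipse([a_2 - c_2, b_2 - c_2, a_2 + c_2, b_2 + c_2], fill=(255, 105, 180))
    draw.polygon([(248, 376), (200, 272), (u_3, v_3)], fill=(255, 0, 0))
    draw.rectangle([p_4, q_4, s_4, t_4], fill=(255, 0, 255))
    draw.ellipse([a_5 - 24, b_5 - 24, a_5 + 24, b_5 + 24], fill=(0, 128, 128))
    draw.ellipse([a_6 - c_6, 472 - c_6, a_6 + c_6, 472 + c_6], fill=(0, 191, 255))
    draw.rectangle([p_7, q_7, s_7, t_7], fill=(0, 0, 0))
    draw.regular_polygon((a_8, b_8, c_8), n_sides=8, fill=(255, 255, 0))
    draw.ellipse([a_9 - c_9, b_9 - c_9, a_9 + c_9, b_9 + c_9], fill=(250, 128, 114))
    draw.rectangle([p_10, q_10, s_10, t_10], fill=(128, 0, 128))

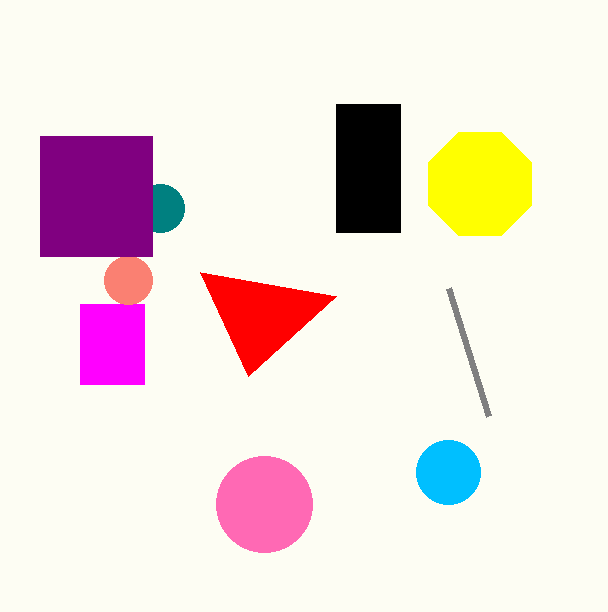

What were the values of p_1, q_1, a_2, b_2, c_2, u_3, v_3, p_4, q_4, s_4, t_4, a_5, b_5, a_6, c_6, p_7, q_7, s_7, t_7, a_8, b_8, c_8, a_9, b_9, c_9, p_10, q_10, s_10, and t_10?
p_1 = 448, q_1 = 288, a_2 = 264, b_2 = 504, c_2 = 48, u_3 = 336, v_3 = 296, p_4 = 80, q_4 = 304, s_4 = 144, t_4 = 384, a_5 = 160, b_5 = 208, a_6 = 448, c_6 = 32, p_7 = 336, q_7 = 104, s_7 = 400, t_7 = 232, a_8 = 480, b_8 = 184, c_8 = 56, a_9 = 128, b_9 = 280, c_9 = 24, p_10 = 40, q_10 = 136, s_10 = 152, t_10 = 256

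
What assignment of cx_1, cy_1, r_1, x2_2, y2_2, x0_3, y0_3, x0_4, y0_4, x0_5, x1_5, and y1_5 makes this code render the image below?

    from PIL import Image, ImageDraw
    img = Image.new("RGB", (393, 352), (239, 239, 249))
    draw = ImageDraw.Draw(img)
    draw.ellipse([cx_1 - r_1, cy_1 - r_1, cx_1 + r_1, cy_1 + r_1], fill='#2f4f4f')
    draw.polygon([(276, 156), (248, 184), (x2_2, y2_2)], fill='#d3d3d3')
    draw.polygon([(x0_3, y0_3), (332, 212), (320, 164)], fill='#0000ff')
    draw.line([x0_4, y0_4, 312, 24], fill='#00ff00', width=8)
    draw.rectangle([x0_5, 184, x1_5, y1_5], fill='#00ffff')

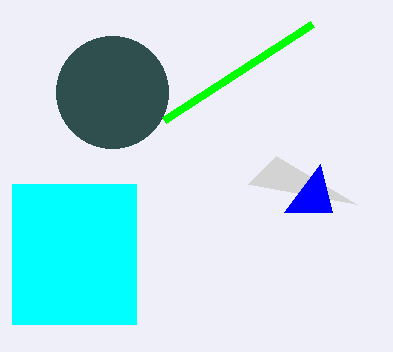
cx_1 = 112
cy_1 = 92
r_1 = 56
x2_2 = 356
y2_2 = 204
x0_3 = 284
y0_3 = 212
x0_4 = 164
y0_4 = 120
x0_5 = 12
x1_5 = 136
y1_5 = 324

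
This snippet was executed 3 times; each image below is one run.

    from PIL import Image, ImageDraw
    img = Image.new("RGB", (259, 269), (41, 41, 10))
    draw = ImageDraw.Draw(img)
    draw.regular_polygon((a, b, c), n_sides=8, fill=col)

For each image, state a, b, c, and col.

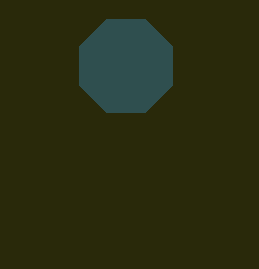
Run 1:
a = 126
b = 66
c = 50
col = 'darkslategray'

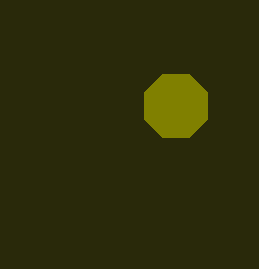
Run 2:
a = 176, b = 106, c = 34, col = 'olive'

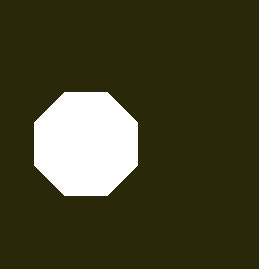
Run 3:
a = 86; b = 144; c = 56; col = 'white'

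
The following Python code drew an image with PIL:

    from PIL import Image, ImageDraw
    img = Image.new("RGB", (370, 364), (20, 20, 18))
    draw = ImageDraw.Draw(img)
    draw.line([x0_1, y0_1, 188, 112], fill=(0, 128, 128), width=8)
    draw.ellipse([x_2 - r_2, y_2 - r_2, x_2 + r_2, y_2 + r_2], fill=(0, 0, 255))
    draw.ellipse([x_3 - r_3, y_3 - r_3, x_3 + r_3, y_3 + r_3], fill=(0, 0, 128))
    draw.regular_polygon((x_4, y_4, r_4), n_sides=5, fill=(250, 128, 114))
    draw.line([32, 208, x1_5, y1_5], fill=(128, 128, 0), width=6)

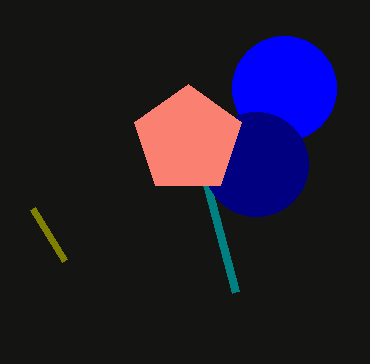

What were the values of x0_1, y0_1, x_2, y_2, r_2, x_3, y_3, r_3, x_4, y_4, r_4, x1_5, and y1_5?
x0_1 = 236
y0_1 = 292
x_2 = 284
y_2 = 88
r_2 = 52
x_3 = 256
y_3 = 164
r_3 = 52
x_4 = 188
y_4 = 140
r_4 = 56
x1_5 = 64
y1_5 = 260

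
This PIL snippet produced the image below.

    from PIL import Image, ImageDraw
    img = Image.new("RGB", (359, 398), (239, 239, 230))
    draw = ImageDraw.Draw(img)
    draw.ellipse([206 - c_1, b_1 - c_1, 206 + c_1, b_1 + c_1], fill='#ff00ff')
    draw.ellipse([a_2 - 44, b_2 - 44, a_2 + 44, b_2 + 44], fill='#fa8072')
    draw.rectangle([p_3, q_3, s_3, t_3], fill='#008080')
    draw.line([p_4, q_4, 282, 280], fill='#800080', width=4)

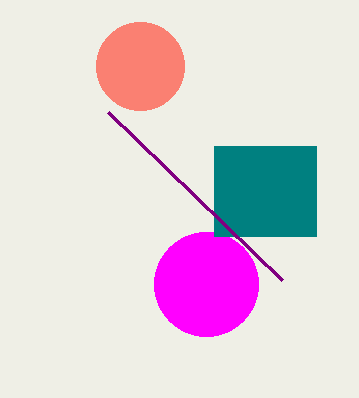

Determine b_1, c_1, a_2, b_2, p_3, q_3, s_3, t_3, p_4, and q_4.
b_1 = 284; c_1 = 52; a_2 = 140; b_2 = 66; p_3 = 214; q_3 = 146; s_3 = 316; t_3 = 236; p_4 = 108; q_4 = 112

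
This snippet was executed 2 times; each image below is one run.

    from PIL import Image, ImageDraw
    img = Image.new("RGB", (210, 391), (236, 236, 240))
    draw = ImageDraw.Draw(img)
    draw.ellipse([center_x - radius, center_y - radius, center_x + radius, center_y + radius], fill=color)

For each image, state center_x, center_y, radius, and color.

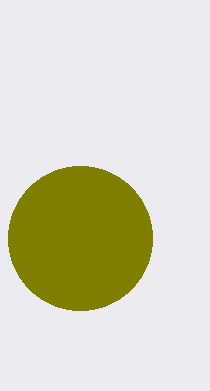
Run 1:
center_x = 80, center_y = 238, radius = 72, color = 'olive'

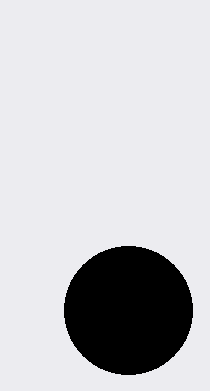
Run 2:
center_x = 128, center_y = 310, radius = 64, color = 'black'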